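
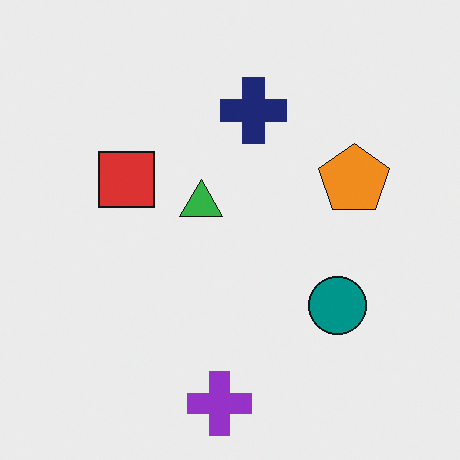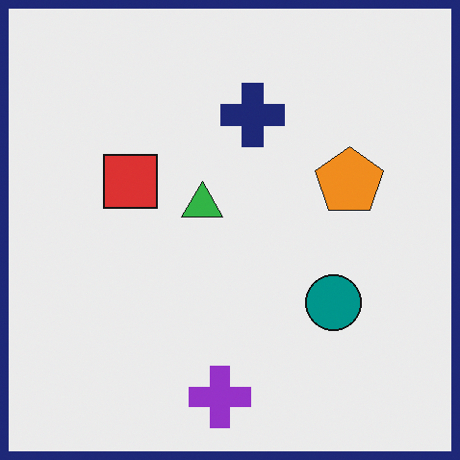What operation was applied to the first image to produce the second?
It was framed with a navy border.

A solid navy frame runs around the edge of the second image, with the content slightly shrunk inside it.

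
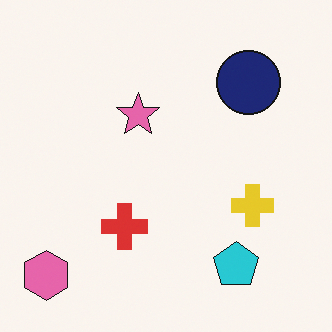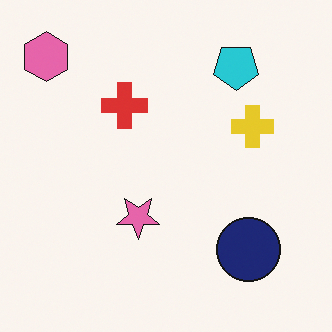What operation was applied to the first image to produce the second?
The image was flipped vertically (top ↔ bottom).

The pink hexagon is in the bottom-left of the first image and the top-left of the second — shapes on opposite sides of the horizontal midline have swapped in a mirror flip.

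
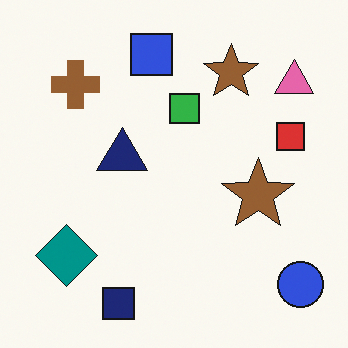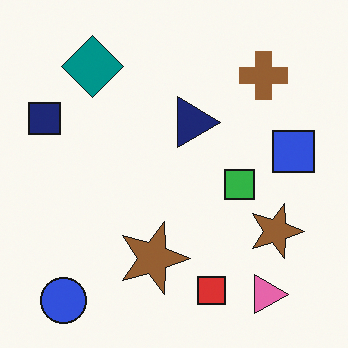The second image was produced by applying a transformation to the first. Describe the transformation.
It was rotated 90° clockwise.

The blue circle sits in the bottom-right of the first image and the bottom-left of the second — consistent with a whole-image 90° clockwise rotation.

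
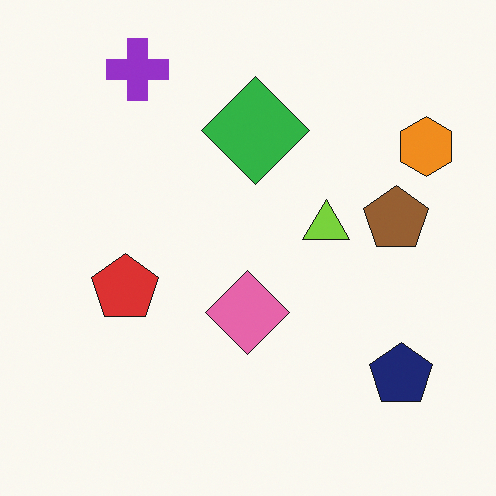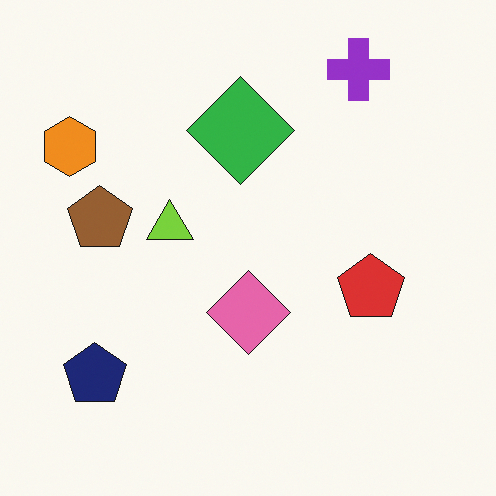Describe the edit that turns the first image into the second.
Flipped horizontally (left ↔ right).

The orange hexagon is in the top-right of the first image and the top-left of the second — shapes on opposite sides of the vertical midline have swapped in a mirror flip.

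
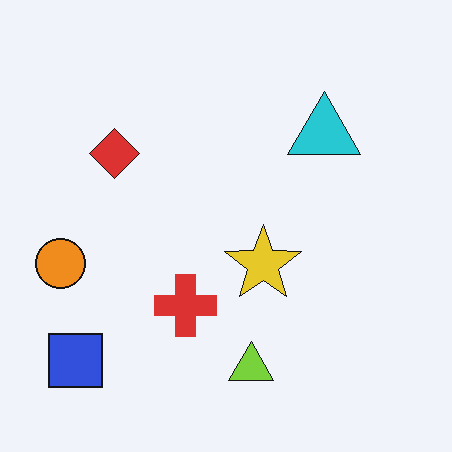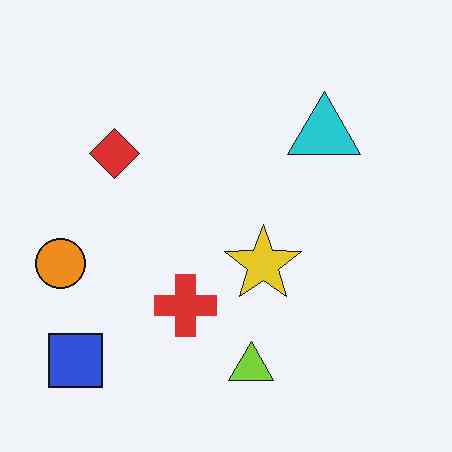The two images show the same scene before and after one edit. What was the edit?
The second image is the first JPEG-compressed with visible artifacts.

Blocky 8×8 compression artifacts appear around shape edges and the flat background shows ringing — characteristic JPEG degradation.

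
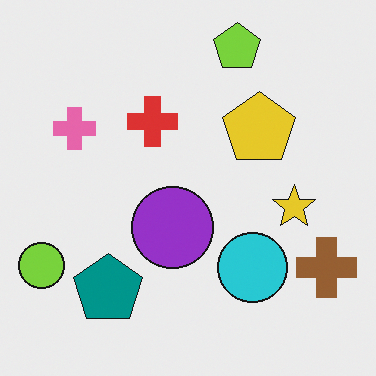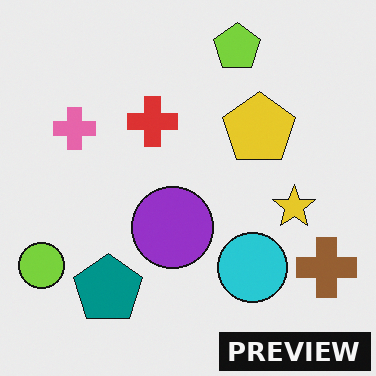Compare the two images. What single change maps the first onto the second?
It was watermarked with the text "PREVIEW" in the lower-right corner.

A dark label reading "PREVIEW" appears in the lower-right corner.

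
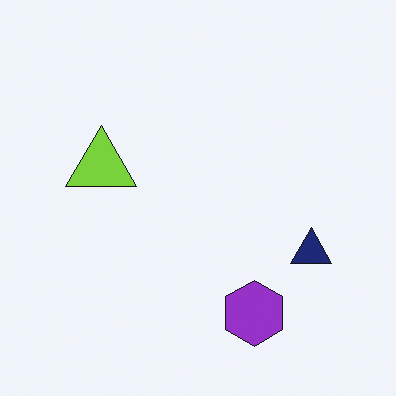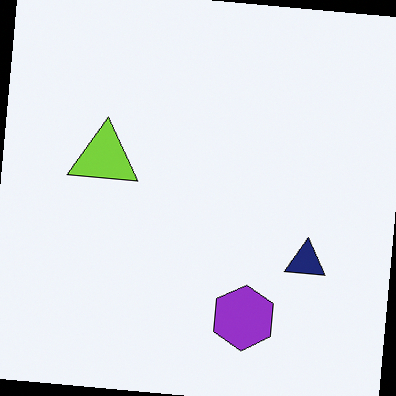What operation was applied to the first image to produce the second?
It was rotated clockwise by a slight angle.

Every shape is tilted by the same angle and the image corners show triangular fill wedges — a whole-image rotation by a non-right angle.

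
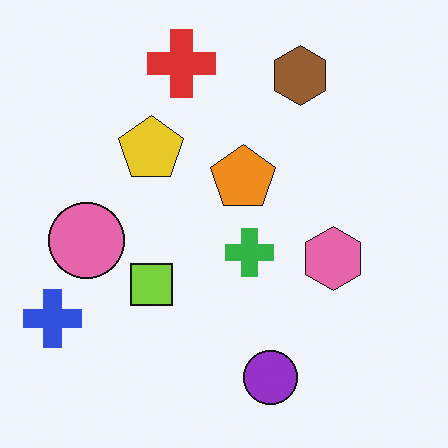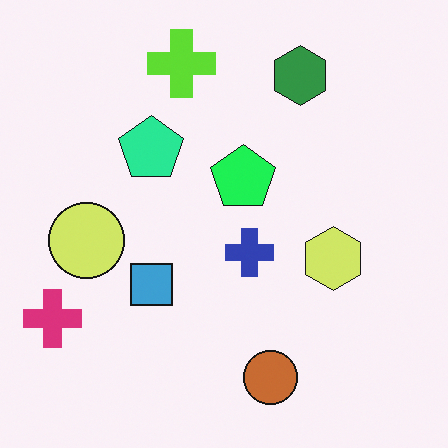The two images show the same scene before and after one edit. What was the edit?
The second image is the first hue-shifted noticeably.

Every shape's color has rotated by the same amount around the hue wheel — a uniform hue shift.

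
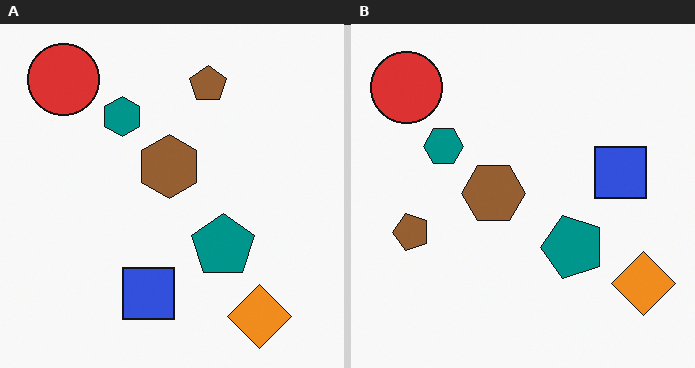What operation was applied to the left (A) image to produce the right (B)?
The transformation is: transposed (reflected across the top-left ↔ bottom-right diagonal).

Shapes have swapped their row and column positions — what was in the top-right is now in the bottom-left — a diagonal reflection.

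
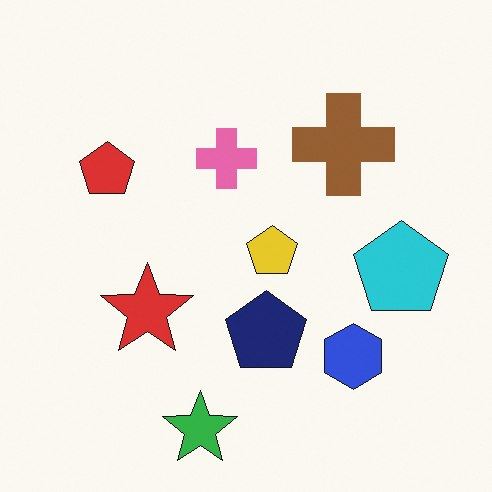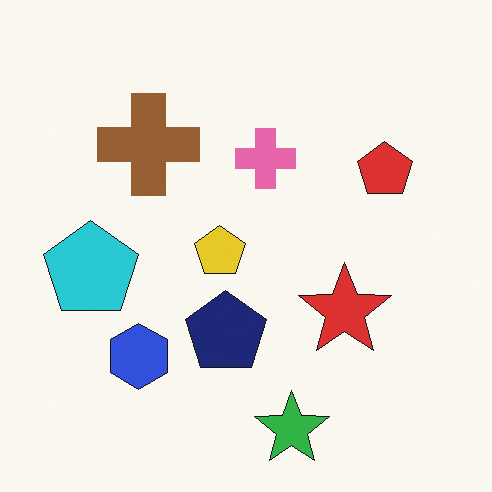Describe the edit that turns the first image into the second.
The transformation is: flipped horizontally (left ↔ right).

The cyan pentagon is in the right of the first image and the left of the second — shapes on opposite sides of the vertical midline have swapped in a mirror flip.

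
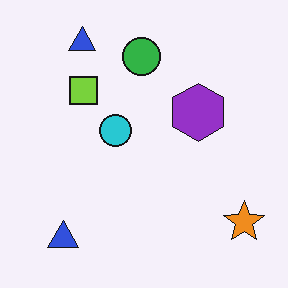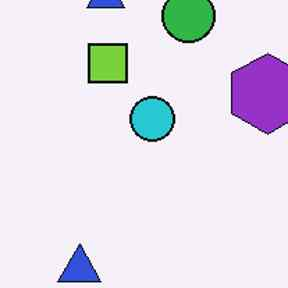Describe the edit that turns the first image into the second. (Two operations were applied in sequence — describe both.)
The second image is the first cropped to a modestly smaller region and rescaled, then given moderate JPEG compression.

The visible shapes are larger and the field of view is narrower; shapes near the original edges may be partly or wholly outside the frame — a crop-and-rescale. Blocky 8×8 compression artifacts appear around shape edges and the flat background shows ringing — characteristic JPEG degradation.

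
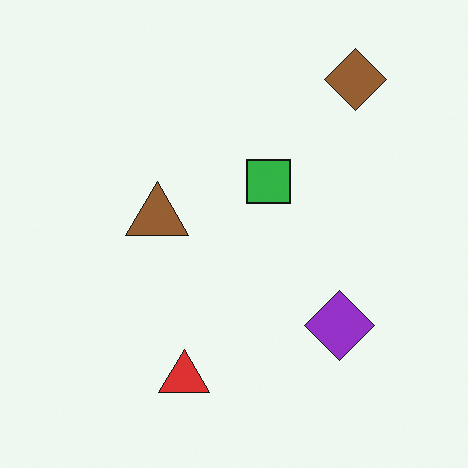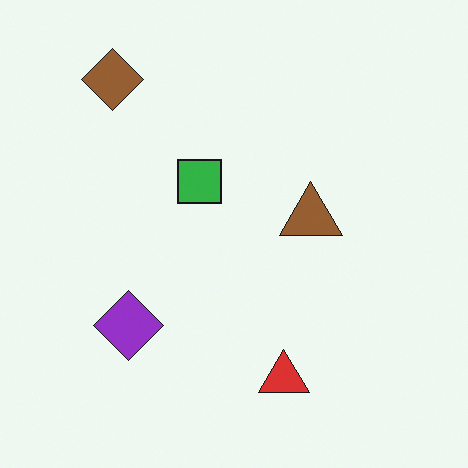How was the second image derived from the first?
Flipped horizontally (left ↔ right).

The brown diamond is in the top-right of the first image and the top-left of the second — shapes on opposite sides of the vertical midline have swapped in a mirror flip.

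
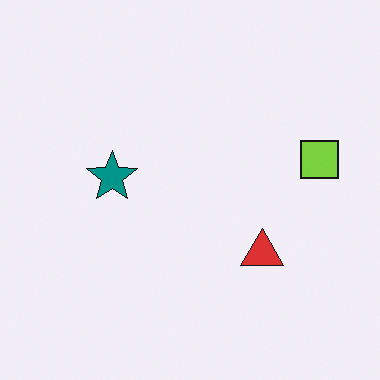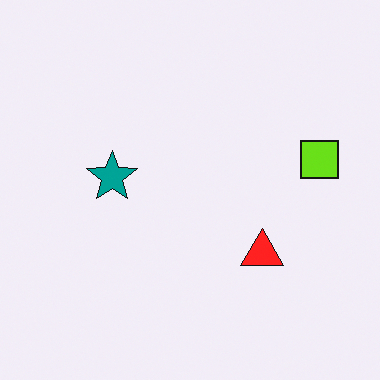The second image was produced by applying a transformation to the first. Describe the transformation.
It was slightly oversaturated.

All colors are more vivid — a global saturation change.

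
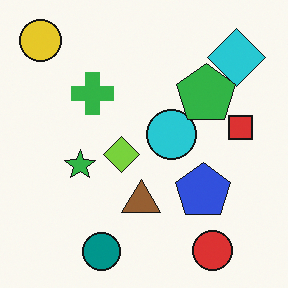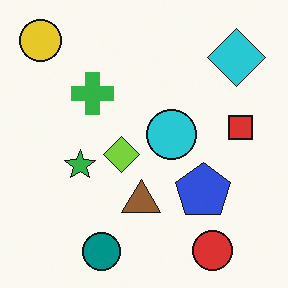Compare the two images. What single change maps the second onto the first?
The image was overlaid with an additional green pentagon.

A green pentagon appears in the first image that is absent from the second.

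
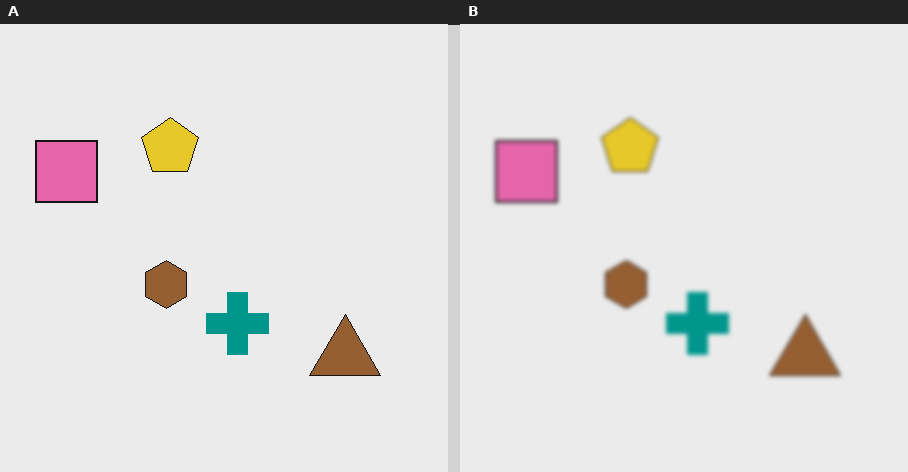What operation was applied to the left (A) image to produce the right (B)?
It was slightly softened.

Shape edges and outlines are uniformly softened across the whole image.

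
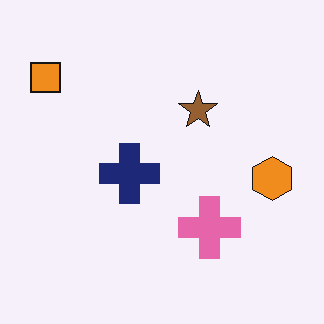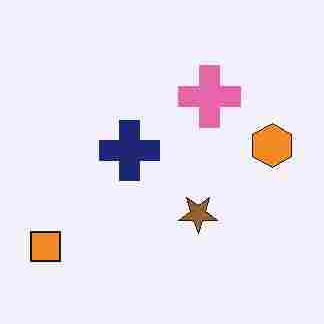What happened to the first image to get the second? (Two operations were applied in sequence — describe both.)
The image was degraded with heavy JPEG compression, then flipped vertically (top ↔ bottom).

Blocky 8×8 compression artifacts appear around shape edges and the flat background shows ringing — characteristic JPEG degradation. The orange square is in the top-left of the first image and the bottom-left of the second — shapes on opposite sides of the horizontal midline have swapped in a mirror flip.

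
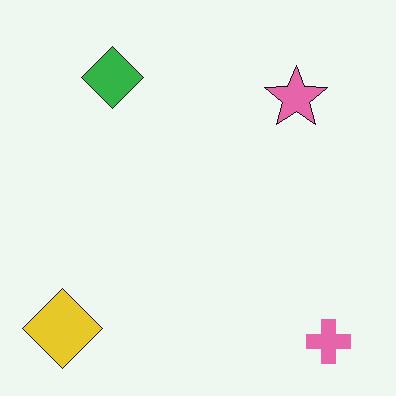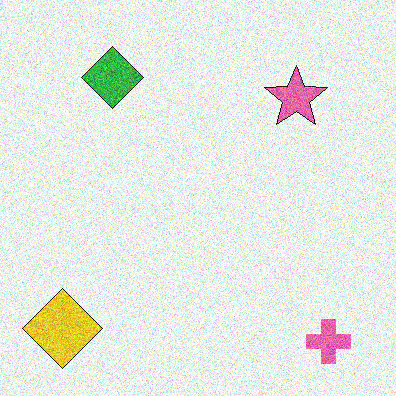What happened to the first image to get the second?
This is the original image degraded with strong gaussian noise.

Random speckle covers the whole image, including the flat background.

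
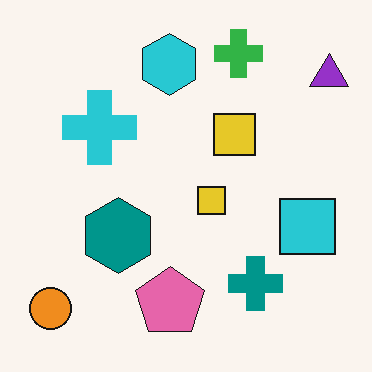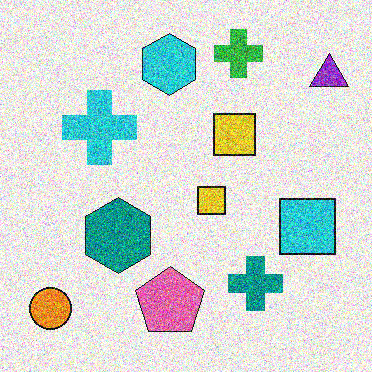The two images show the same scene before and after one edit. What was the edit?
It was degraded with a thick layer of grain.

Random speckle covers the whole image, including the flat background.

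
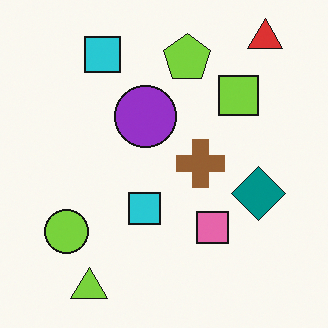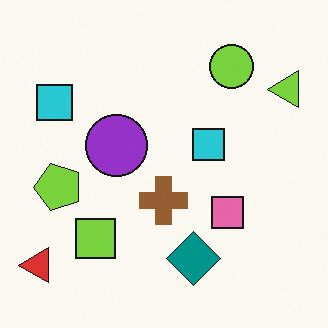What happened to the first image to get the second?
The second image is the first transposed (reflected across the top-left ↔ bottom-right diagonal).

Shapes have swapped their row and column positions — what was in the top-right is now in the bottom-left — a diagonal reflection.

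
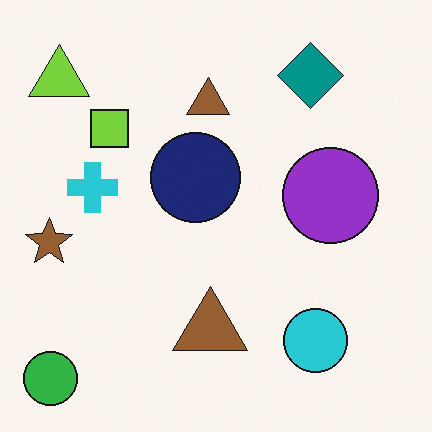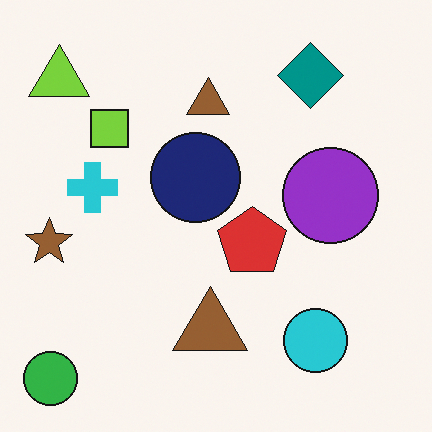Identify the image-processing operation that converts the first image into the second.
The transformation is: overlaid with an additional red pentagon.

A red pentagon appears in the second image that is absent from the first.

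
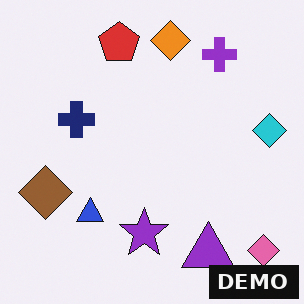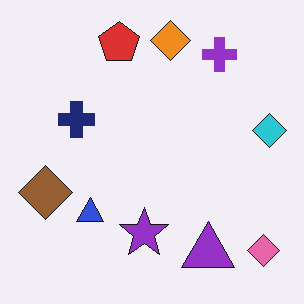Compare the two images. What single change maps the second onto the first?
Watermarked with the text "DEMO" in the lower-right corner.

A dark label reading "DEMO" appears in the lower-right corner.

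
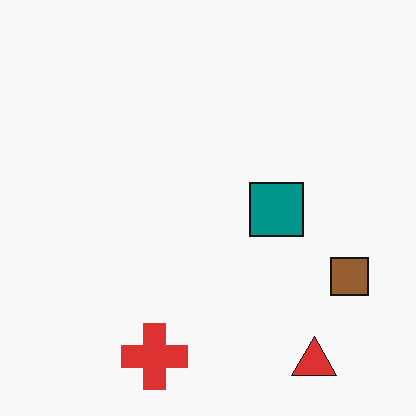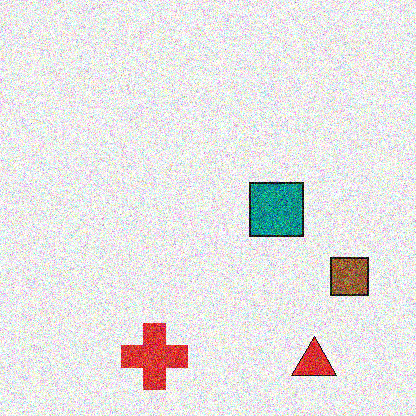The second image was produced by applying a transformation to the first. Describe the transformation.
The image was degraded with heavy additive noise.

Random speckle covers the whole image, including the flat background.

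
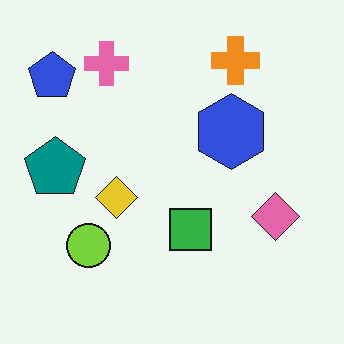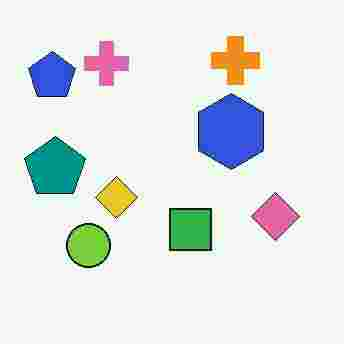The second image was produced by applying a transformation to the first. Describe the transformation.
Degraded with heavy JPEG compression.

Blocky 8×8 compression artifacts appear around shape edges and the flat background shows ringing — characteristic JPEG degradation.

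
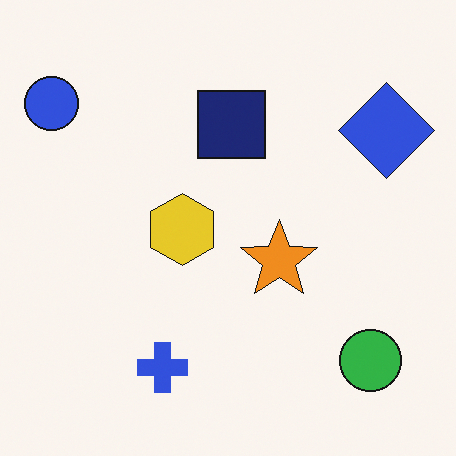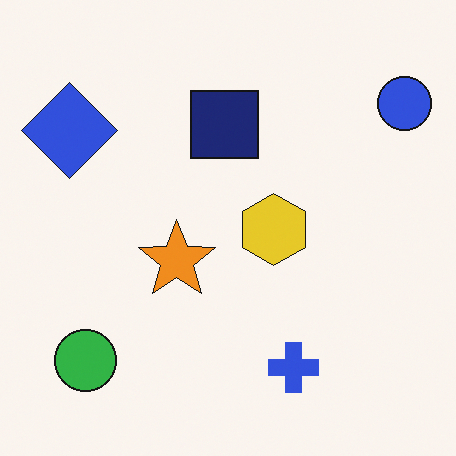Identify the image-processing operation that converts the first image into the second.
This is the original image flipped horizontally (left ↔ right).

The blue circle is in the top-left of the first image and the top-right of the second — shapes on opposite sides of the vertical midline have swapped in a mirror flip.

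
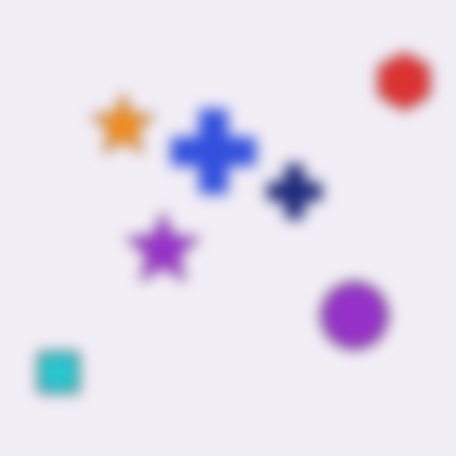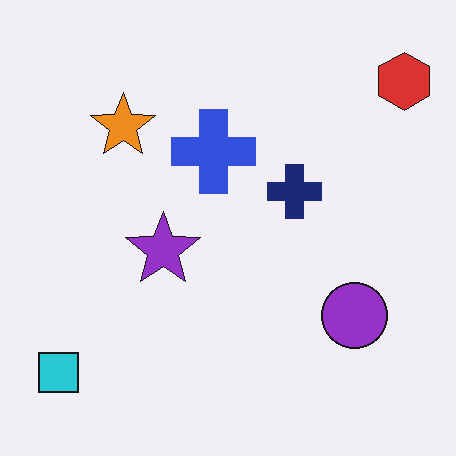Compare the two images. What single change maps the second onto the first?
This is the original image heavily blurred.

Shape edges and outlines are uniformly softened across the whole image.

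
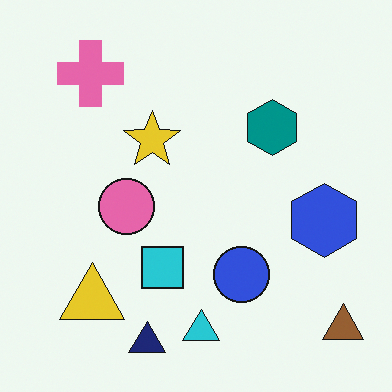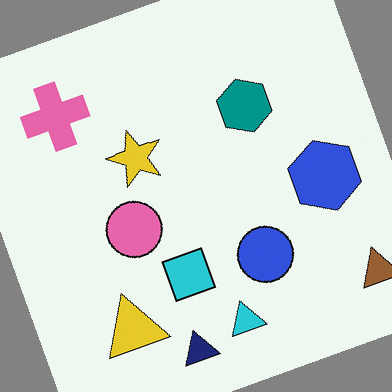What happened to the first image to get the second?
Rotated counter-clockwise by a moderate amount.

Every shape is tilted by the same angle and the image corners show triangular fill wedges — a whole-image rotation by a non-right angle.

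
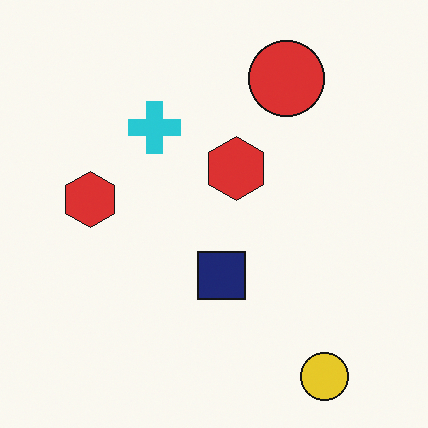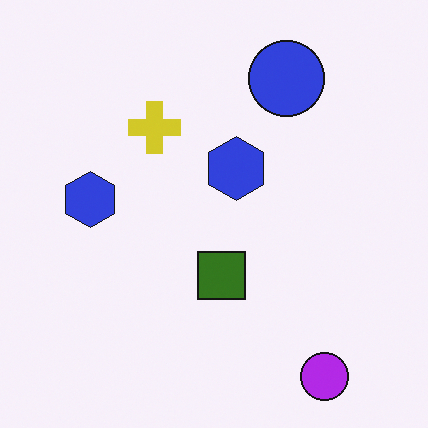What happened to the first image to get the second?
The transformation is: hue-shifted by a large amount.

Every shape's color has rotated by the same amount around the hue wheel — a uniform hue shift.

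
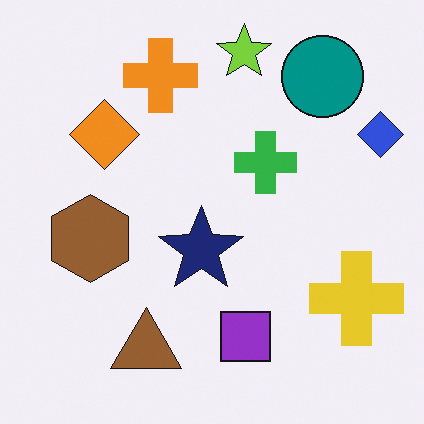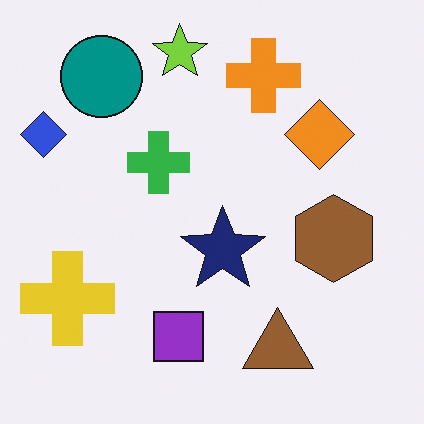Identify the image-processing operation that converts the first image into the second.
The transformation is: flipped horizontally (left ↔ right).

The blue diamond is in the top-right of the first image and the top-left of the second — shapes on opposite sides of the vertical midline have swapped in a mirror flip.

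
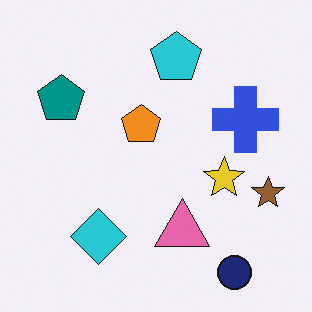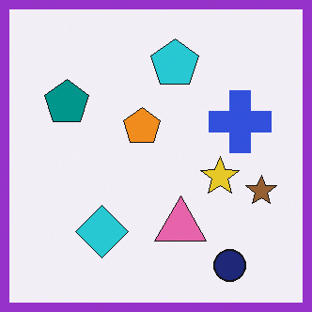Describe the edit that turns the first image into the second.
The image was framed with a purple border.

A solid purple frame runs around the edge of the second image, with the content slightly shrunk inside it.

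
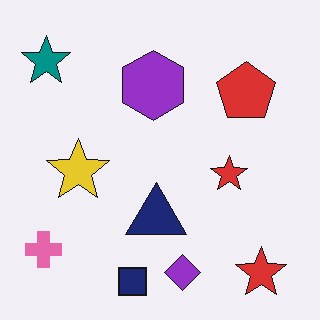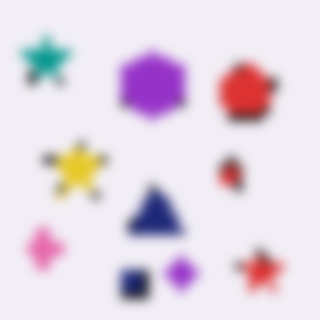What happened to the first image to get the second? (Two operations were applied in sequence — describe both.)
It was moderately pixelated, then heavily blurred.

Shapes are reduced to large square blocks; fine edges and outlines are lost — a downscale-then-upscale (mosaic) effect. Shape edges and outlines are uniformly softened across the whole image.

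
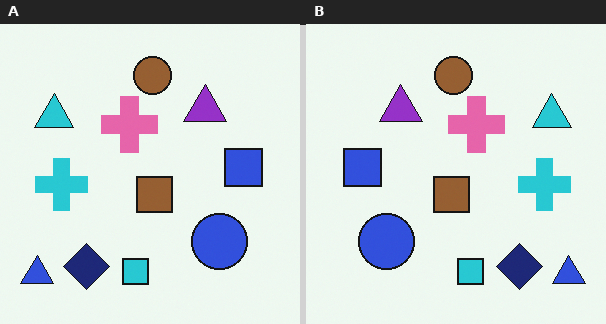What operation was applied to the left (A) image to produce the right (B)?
Flipped horizontally (left ↔ right).

The blue triangle is in the bottom-left of the left (A) image and the bottom-right of the right (B) — shapes on opposite sides of the vertical midline have swapped in a mirror flip.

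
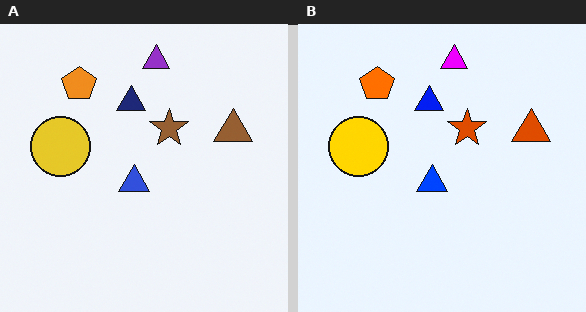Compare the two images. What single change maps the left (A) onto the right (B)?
Made much more vivid (saturation change).

All colors are more vivid — a global saturation change.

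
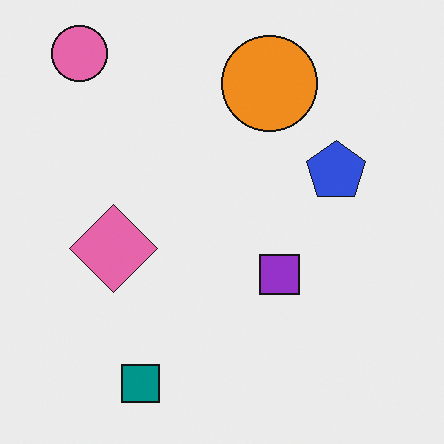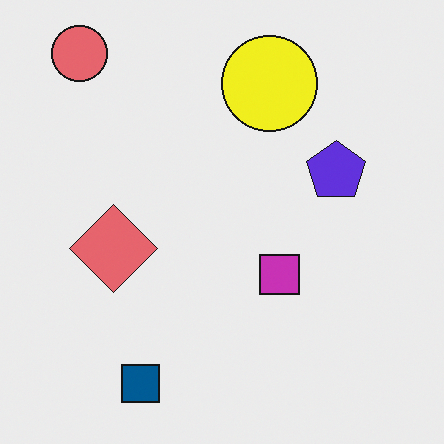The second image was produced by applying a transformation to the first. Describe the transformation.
It was hue-shifted by a small amount.

Every shape's color has rotated by the same amount around the hue wheel — a uniform hue shift.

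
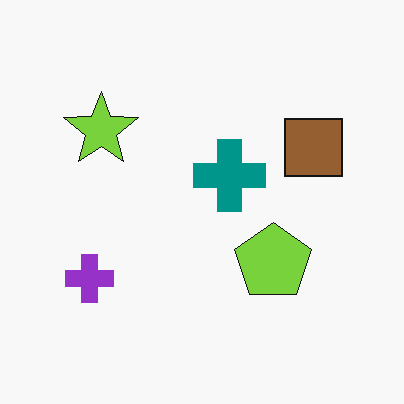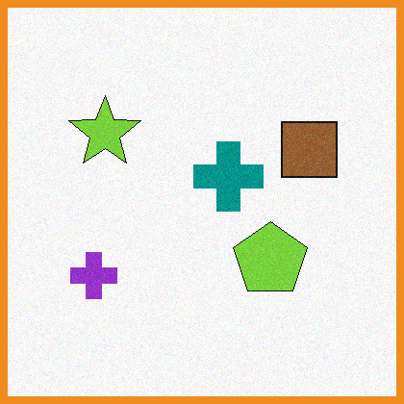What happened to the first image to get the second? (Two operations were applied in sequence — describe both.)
It was degraded with subtle gaussian noise, then framed with a orange border.

Random speckle covers the whole image, including the flat background. A solid orange frame runs around the edge of the second image, with the content slightly shrunk inside it.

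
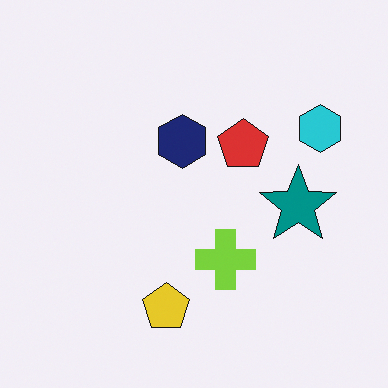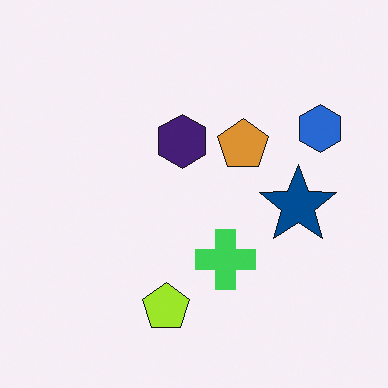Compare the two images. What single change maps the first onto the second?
Hue-shifted slightly.

Every shape's color has rotated by the same amount around the hue wheel — a uniform hue shift.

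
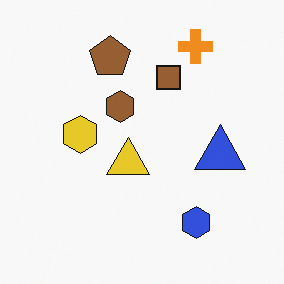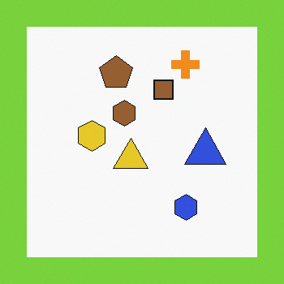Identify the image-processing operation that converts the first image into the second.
The transformation is: framed with a lime border.

A solid lime frame runs around the edge of the second image, with the content slightly shrunk inside it.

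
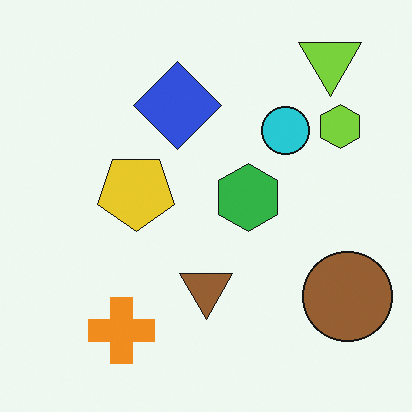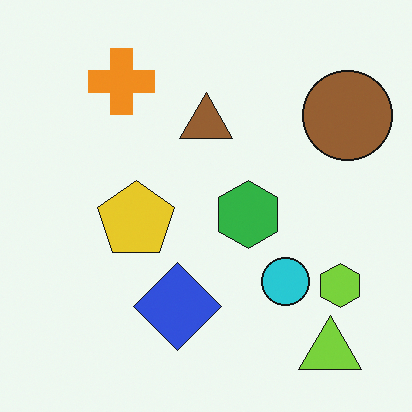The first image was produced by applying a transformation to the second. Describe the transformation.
The image was flipped vertically (top ↔ bottom).

The lime triangle is in the bottom-right of the second image and the top-right of the first — shapes on opposite sides of the horizontal midline have swapped in a mirror flip.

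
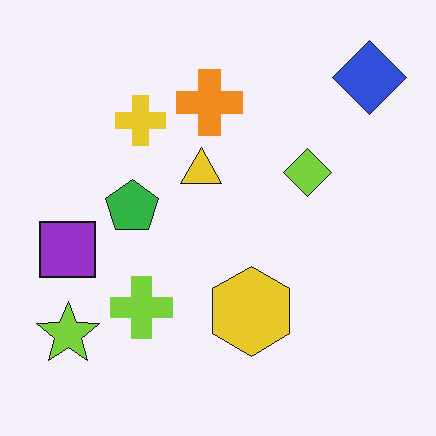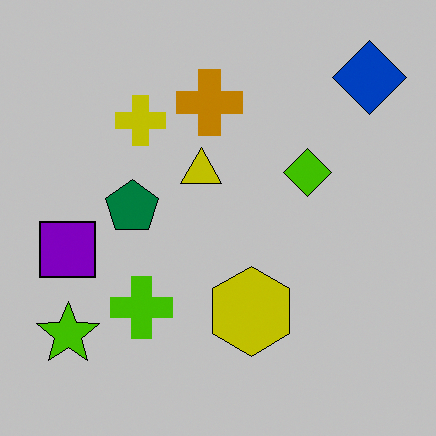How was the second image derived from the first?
The transformation is: heavily posterized to just a handful of flat colors.

Each flat color has snapped to a coarser quantized level — most visibly, the near-white background has dropped to a flat grey.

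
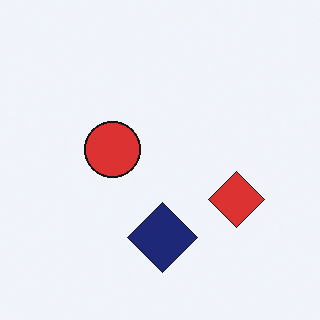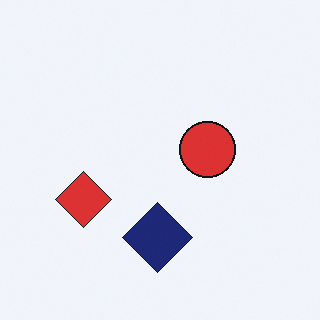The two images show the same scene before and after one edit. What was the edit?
The second image is the first flipped horizontally (left ↔ right).

The red diamond is in the right of the first image and the left of the second — shapes on opposite sides of the vertical midline have swapped in a mirror flip.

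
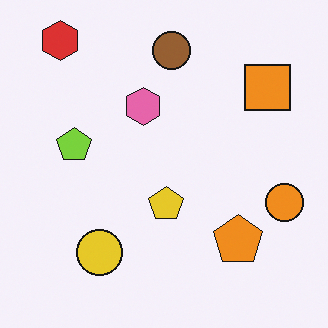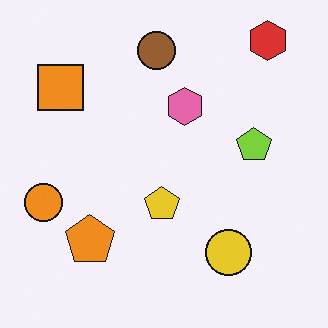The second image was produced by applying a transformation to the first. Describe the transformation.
It was flipped horizontally (left ↔ right).

The orange circle is in the right of the first image and the left of the second — shapes on opposite sides of the vertical midline have swapped in a mirror flip.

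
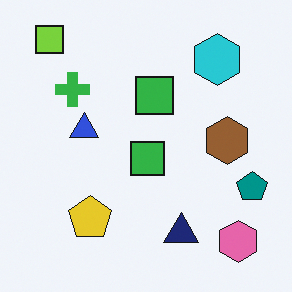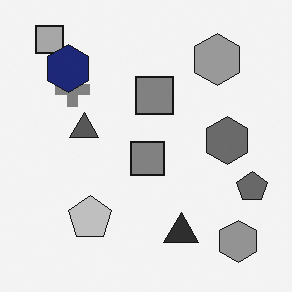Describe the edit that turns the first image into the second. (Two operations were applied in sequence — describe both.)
Converted to grayscale, then overlaid with an additional navy hexagon.

All color is removed — every shape is now a shade of grey. A navy hexagon appears in the second image that is absent from the first.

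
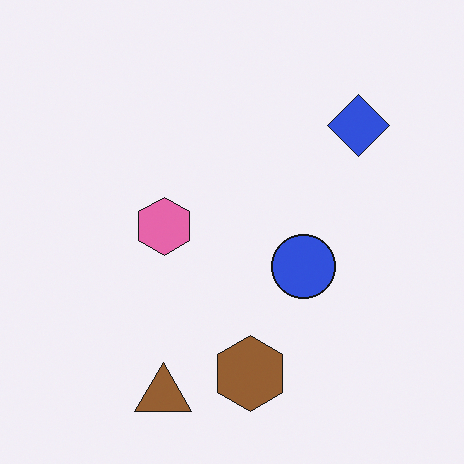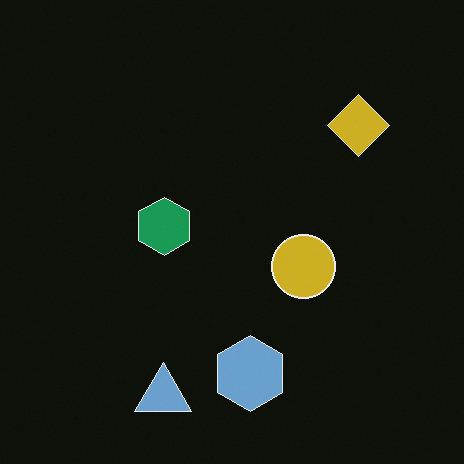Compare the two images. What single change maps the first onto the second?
The transformation is: color-inverted (negative).

The light background has become dark and every shape's color is its complement — a photographic negative.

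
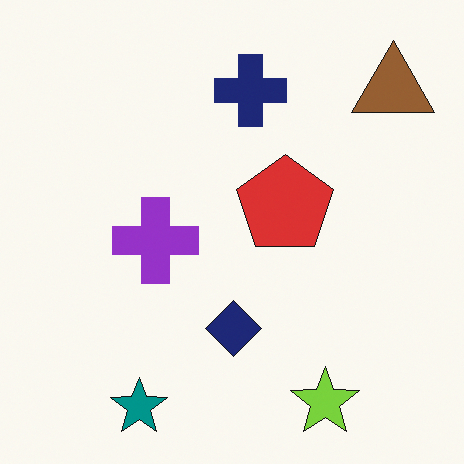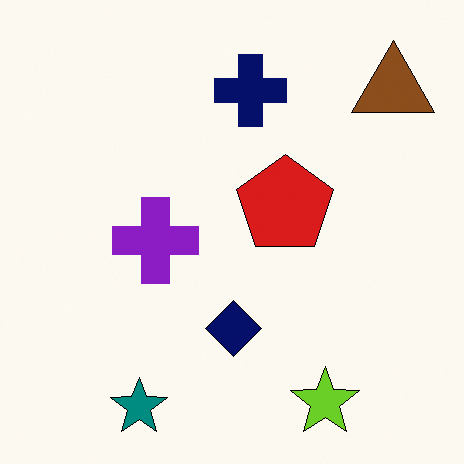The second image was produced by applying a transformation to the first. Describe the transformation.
The transformation is: given slightly increased contrast.

Tones are pushed away from mid-grey across the whole image — a global contrast change.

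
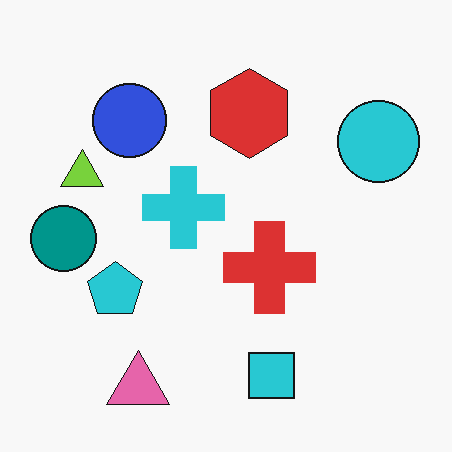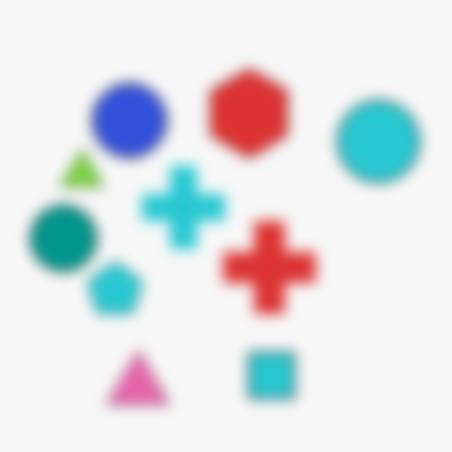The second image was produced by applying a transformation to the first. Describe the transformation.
The transformation is: heavily blurred.

Shape edges and outlines are uniformly softened across the whole image.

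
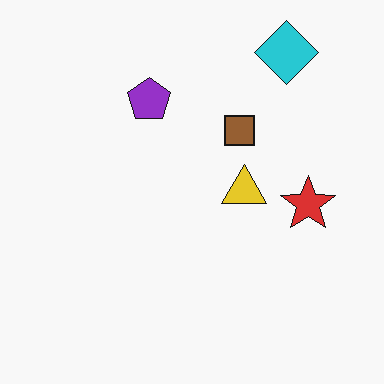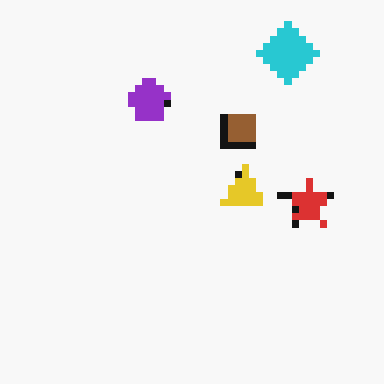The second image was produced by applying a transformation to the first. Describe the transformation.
It was pixelated into visible square blocks.

Shapes are reduced to large square blocks; fine edges and outlines are lost — a downscale-then-upscale (mosaic) effect.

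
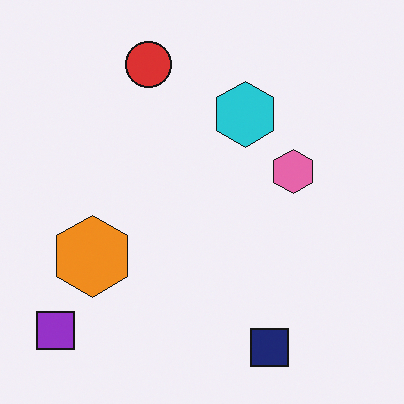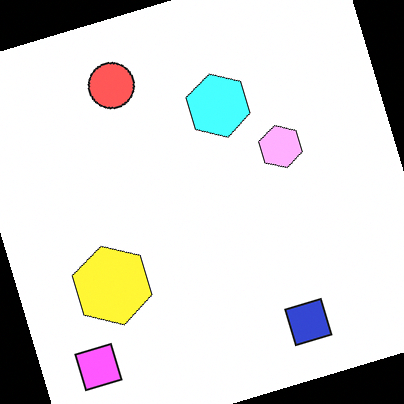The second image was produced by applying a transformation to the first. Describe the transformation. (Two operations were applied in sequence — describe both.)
It was substantially brightened, then rotated counter-clockwise by a moderate amount.

Every pixel — background and shapes alike — is uniformly brightened. Every shape is tilted by the same angle and the image corners show triangular fill wedges — a whole-image rotation by a non-right angle.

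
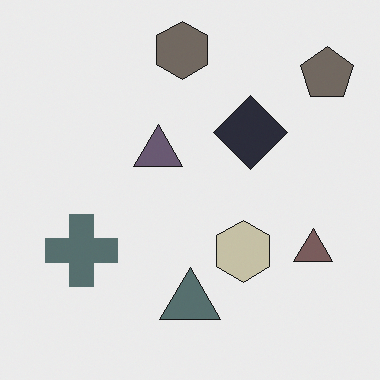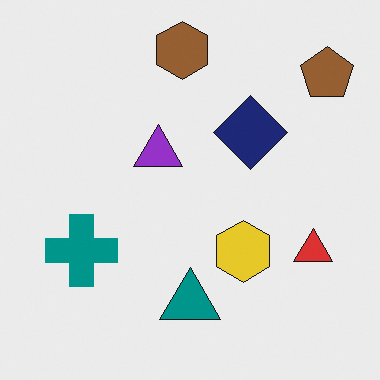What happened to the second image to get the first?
Made much more muted (saturation change).

All colors are more muted and greyish — a global saturation change.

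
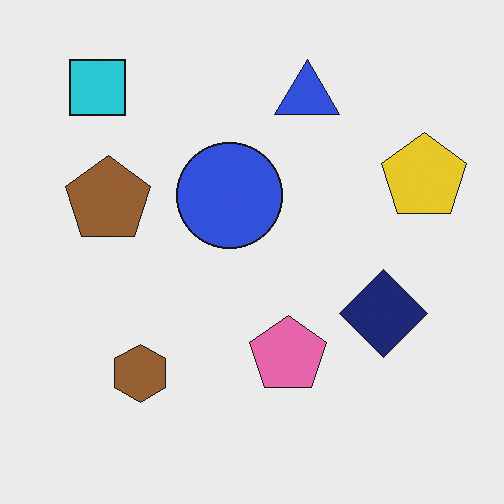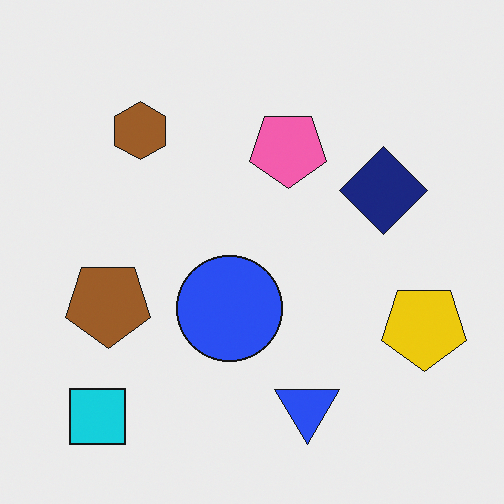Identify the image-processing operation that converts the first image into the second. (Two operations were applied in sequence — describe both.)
The transformation is: flipped vertically (top ↔ bottom), then slightly oversaturated.

The cyan square is in the top-left of the first image and the bottom-left of the second — shapes on opposite sides of the horizontal midline have swapped in a mirror flip. All colors are more vivid — a global saturation change.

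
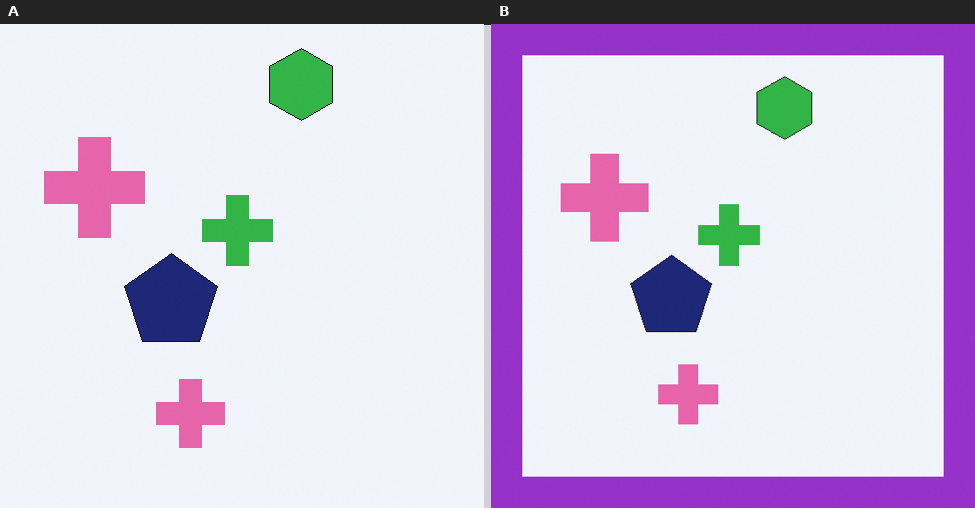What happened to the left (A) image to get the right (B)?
This is the original image framed with a purple border.

A solid purple frame runs around the edge of the right (B) image, with the content slightly shrunk inside it.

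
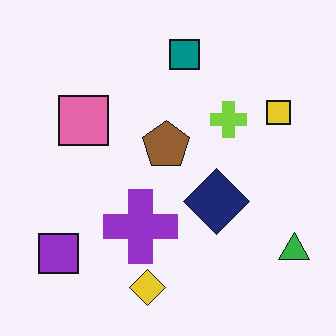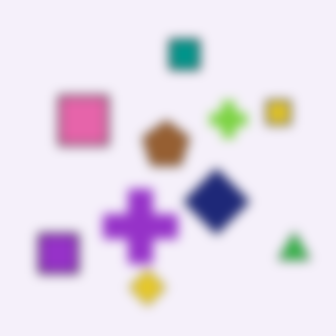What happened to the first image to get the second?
The second image is the first heavily blurred.

Shape edges and outlines are uniformly softened across the whole image.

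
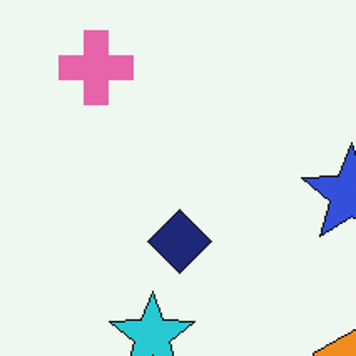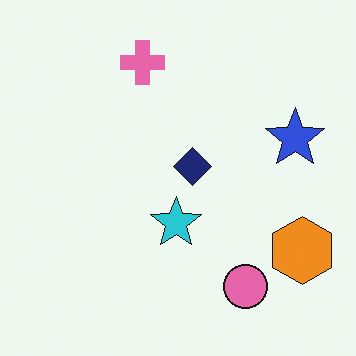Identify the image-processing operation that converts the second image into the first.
Cropped tightly and scaled back up.

The visible shapes are larger and the field of view is narrower; shapes near the original edges may be partly or wholly outside the frame — a crop-and-rescale.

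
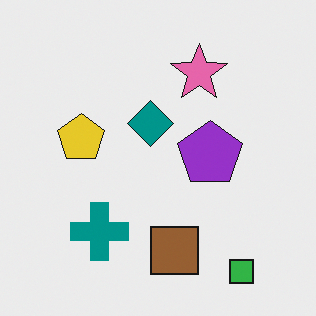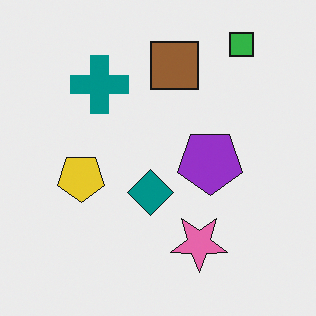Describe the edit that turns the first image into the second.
The second image is the first flipped vertically (top ↔ bottom).

The green square is in the bottom-right of the first image and the top-right of the second — shapes on opposite sides of the horizontal midline have swapped in a mirror flip.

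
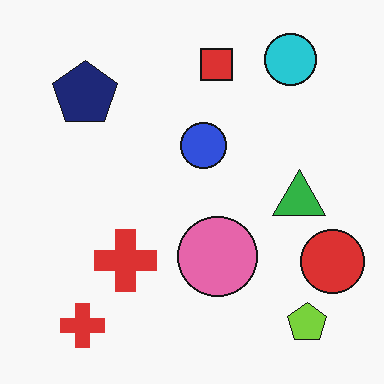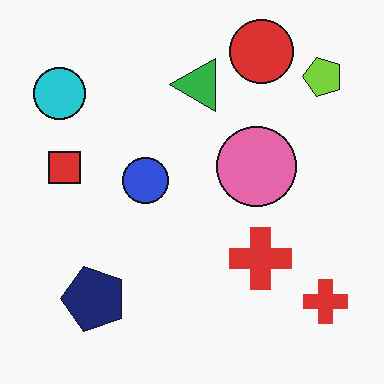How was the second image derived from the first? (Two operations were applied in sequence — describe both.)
The image was JPEG-compressed with visible artifacts, then rotated 90° counter-clockwise.

Blocky 8×8 compression artifacts appear around shape edges and the flat background shows ringing — characteristic JPEG degradation. The lime pentagon sits in the bottom-right of the first image and the top-right of the second — consistent with a whole-image 90° counter-clockwise rotation.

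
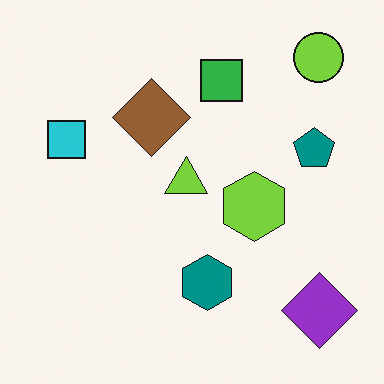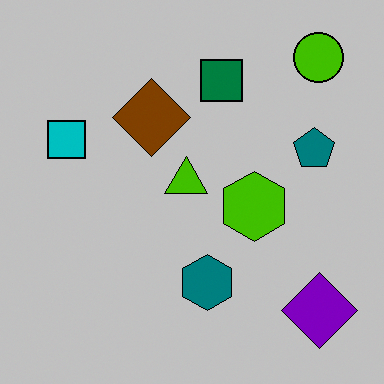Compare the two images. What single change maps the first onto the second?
It was aggressively posterized.

Each flat color has snapped to a coarser quantized level — most visibly, the near-white background has dropped to a flat grey.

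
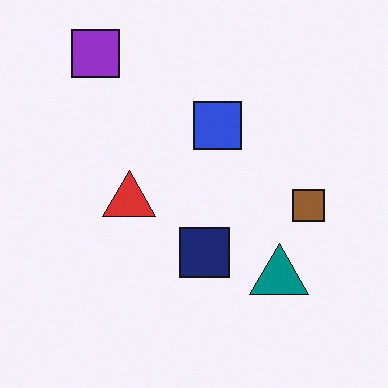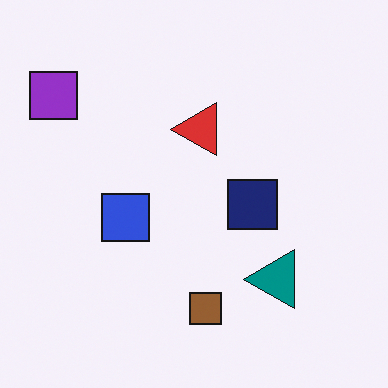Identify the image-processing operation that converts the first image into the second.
It was transposed (reflected across the top-left ↔ bottom-right diagonal).

Shapes have swapped their row and column positions — what was in the top-right is now in the bottom-left — a diagonal reflection.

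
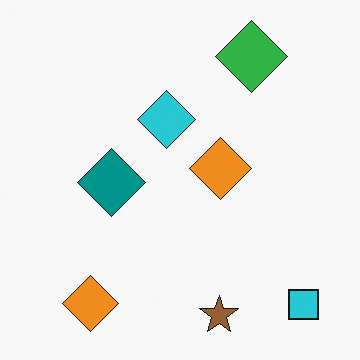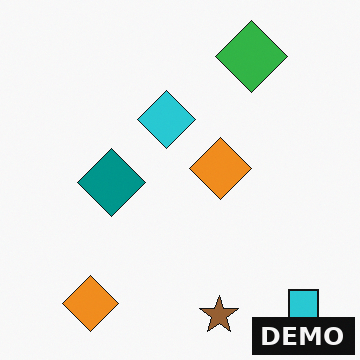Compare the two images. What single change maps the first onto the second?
The second image is the first watermarked with the text "DEMO" in the lower-right corner.

A dark label reading "DEMO" appears in the lower-right corner.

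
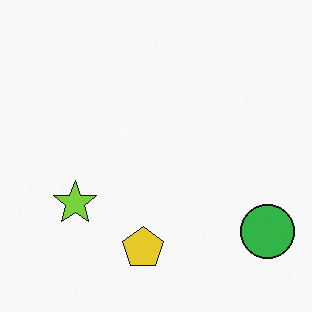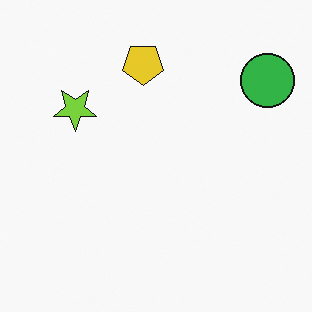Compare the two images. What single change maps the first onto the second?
The transformation is: flipped vertically (top ↔ bottom).

The yellow pentagon is in the bottom of the first image and the top of the second — shapes on opposite sides of the horizontal midline have swapped in a mirror flip.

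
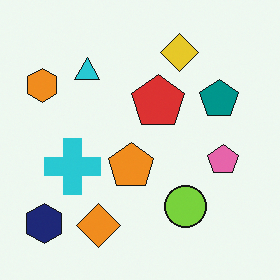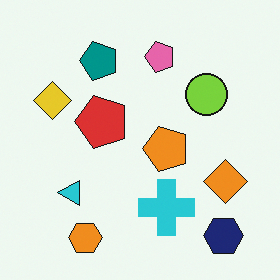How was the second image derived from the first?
It was rotated 90° counter-clockwise.

The navy hexagon sits in the bottom-left of the first image and the bottom-right of the second — consistent with a whole-image 90° counter-clockwise rotation.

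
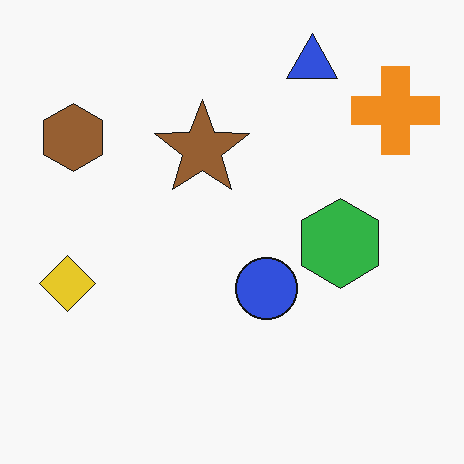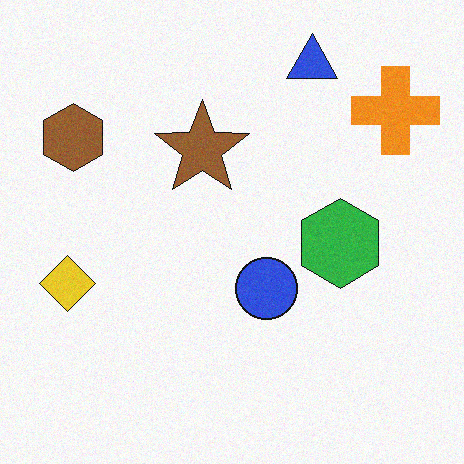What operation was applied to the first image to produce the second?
Degraded with a light layer of grain.

Random speckle covers the whole image, including the flat background.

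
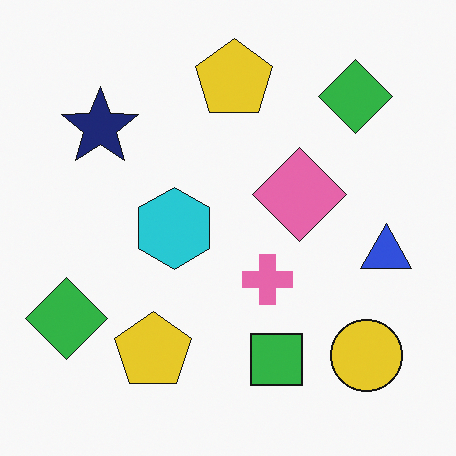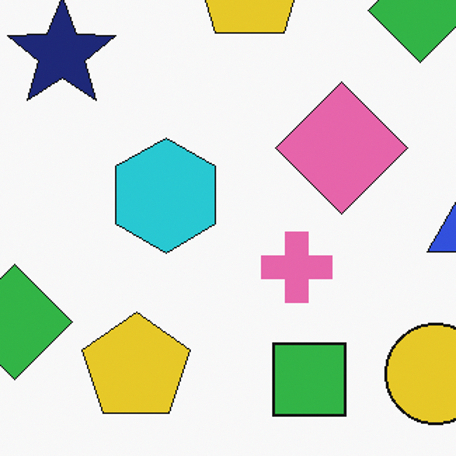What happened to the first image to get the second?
The second image is the first cropped slightly and scaled back up.

The visible shapes are larger and the field of view is narrower; shapes near the original edges may be partly or wholly outside the frame — a crop-and-rescale.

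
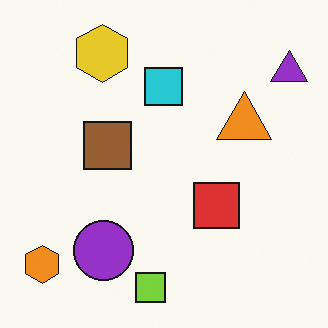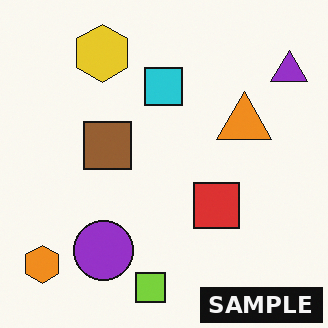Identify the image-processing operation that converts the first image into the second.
The image was watermarked with the text "SAMPLE" in the lower-right corner.

A dark label reading "SAMPLE" appears in the lower-right corner.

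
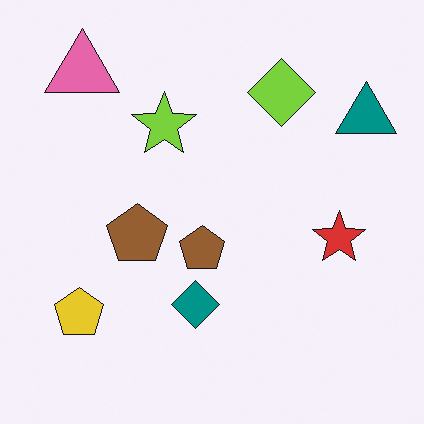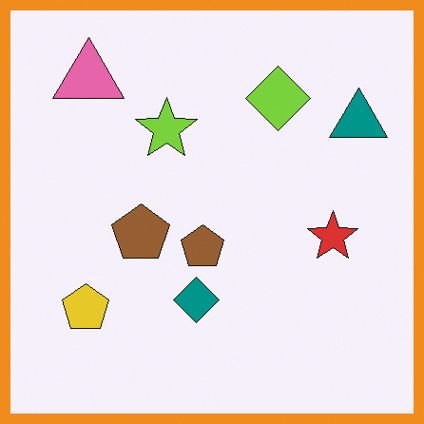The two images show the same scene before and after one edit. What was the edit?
The image was framed with a orange border.

A solid orange frame runs around the edge of the second image, with the content slightly shrunk inside it.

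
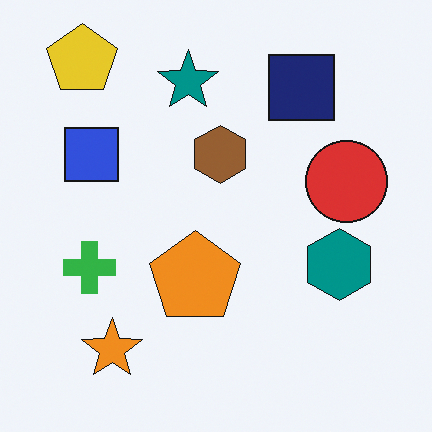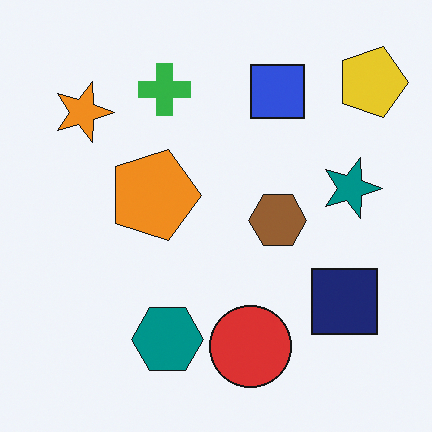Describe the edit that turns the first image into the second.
This is the original image rotated 90° clockwise.

The yellow pentagon sits in the top-left of the first image and the top-right of the second — consistent with a whole-image 90° clockwise rotation.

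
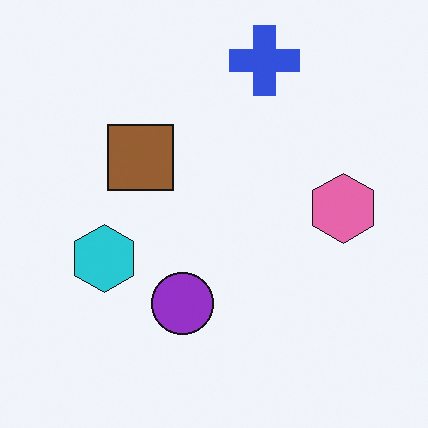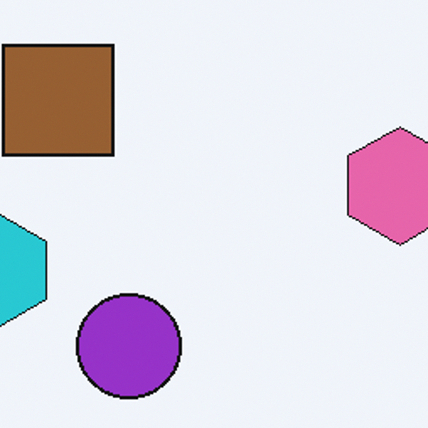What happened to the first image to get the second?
The second image is the first cropped to a noticeably smaller region and rescaled.

The visible shapes are larger and the field of view is narrower; shapes near the original edges may be partly or wholly outside the frame — a crop-and-rescale.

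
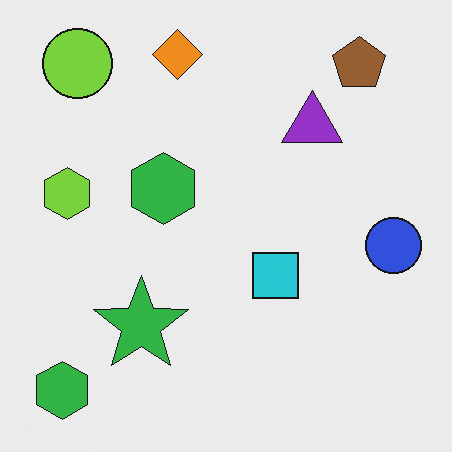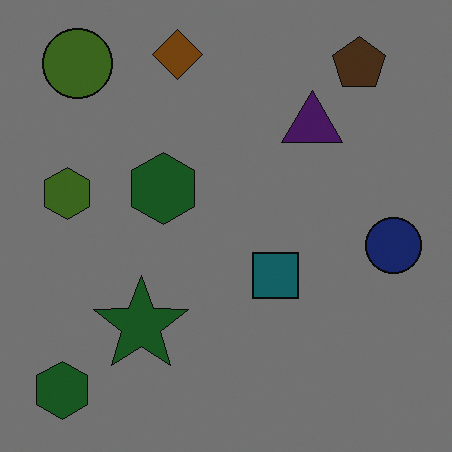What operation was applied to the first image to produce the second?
The transformation is: darkened a lot.

Every pixel — background and shapes alike — is uniformly darkened.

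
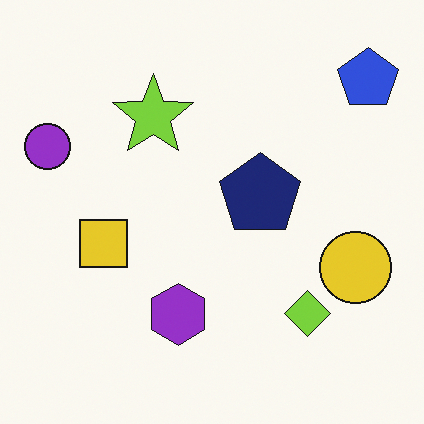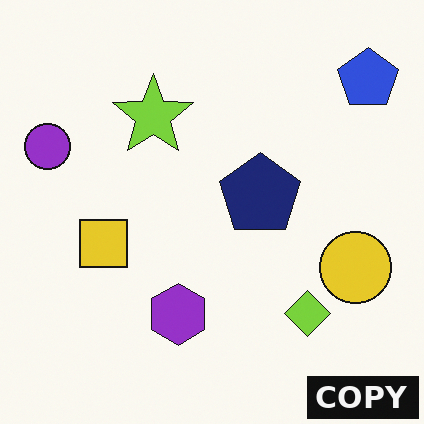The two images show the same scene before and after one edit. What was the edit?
The image was watermarked with the text "COPY" in the lower-right corner.

A dark label reading "COPY" appears in the lower-right corner.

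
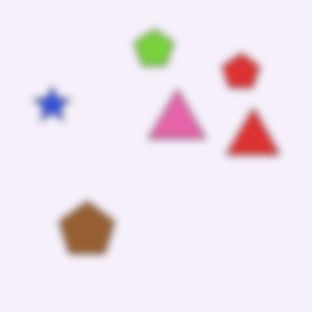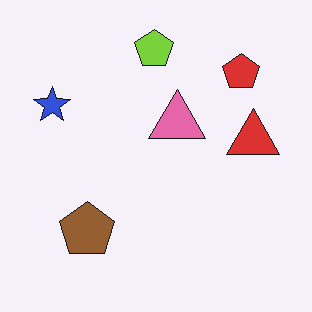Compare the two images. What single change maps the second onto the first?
It was moderately blurred.

Shape edges and outlines are uniformly softened across the whole image.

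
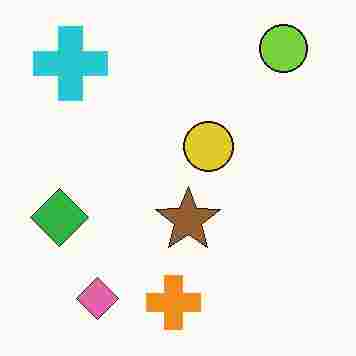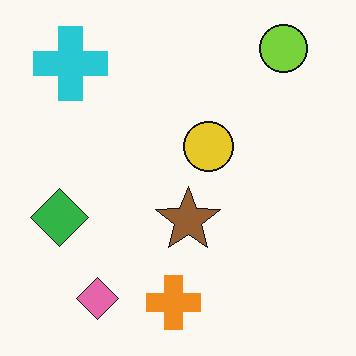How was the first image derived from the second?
It was degraded with heavy JPEG compression.

Blocky 8×8 compression artifacts appear around shape edges and the flat background shows ringing — characteristic JPEG degradation.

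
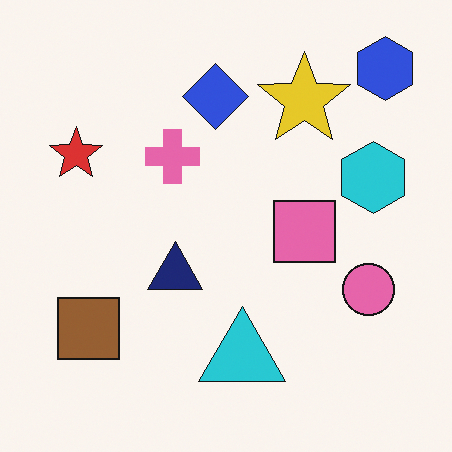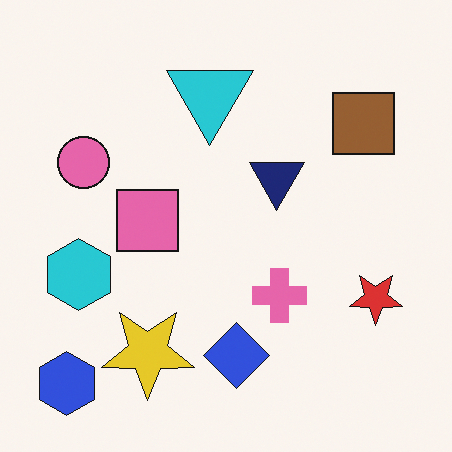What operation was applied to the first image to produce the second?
It was rotated 180°.

The blue hexagon sits in the top-right of the first image and the bottom-left of the second — consistent with a whole-image 180° rotation.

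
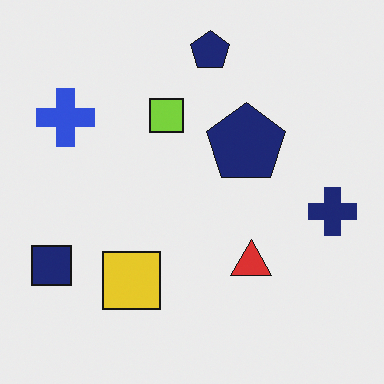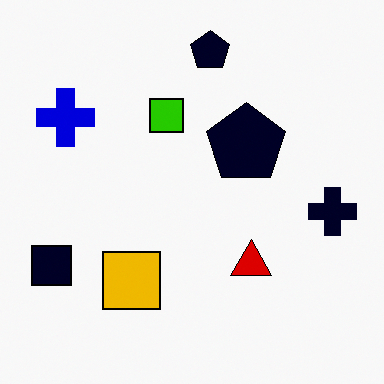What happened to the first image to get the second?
The second image is the first boosted in contrast.

Tones are pushed away from mid-grey across the whole image — a global contrast change.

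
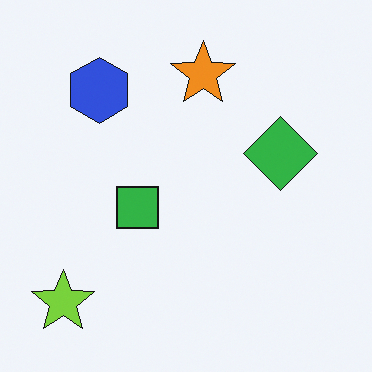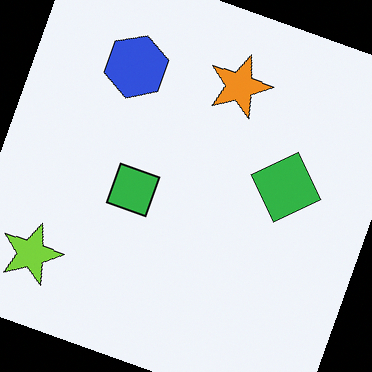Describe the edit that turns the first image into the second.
The second image is the first rotated clockwise by a moderate amount.

Every shape is tilted by the same angle and the image corners show triangular fill wedges — a whole-image rotation by a non-right angle.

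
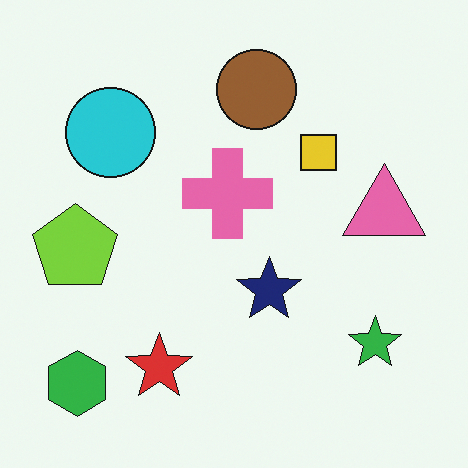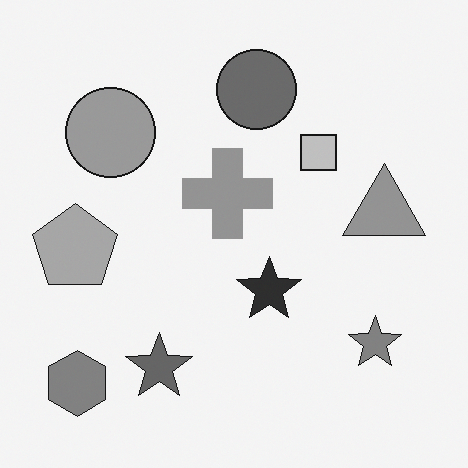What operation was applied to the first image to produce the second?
The image was converted to grayscale.

All color is removed — every shape is now a shade of grey.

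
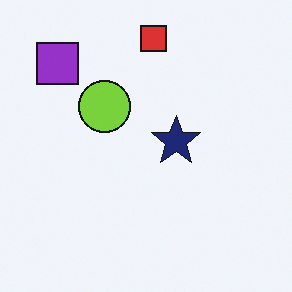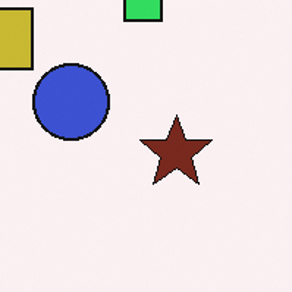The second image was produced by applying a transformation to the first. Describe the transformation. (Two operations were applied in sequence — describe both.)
Hue-shifted by a moderate amount, then cropped slightly and scaled back up.

Every shape's color has rotated by the same amount around the hue wheel — a uniform hue shift. The visible shapes are larger and the field of view is narrower; shapes near the original edges may be partly or wholly outside the frame — a crop-and-rescale.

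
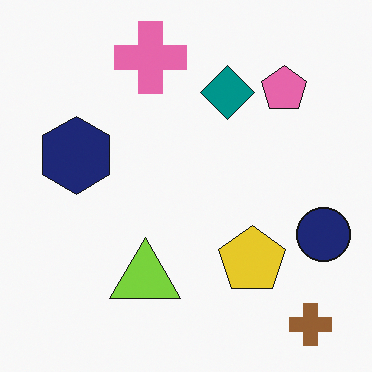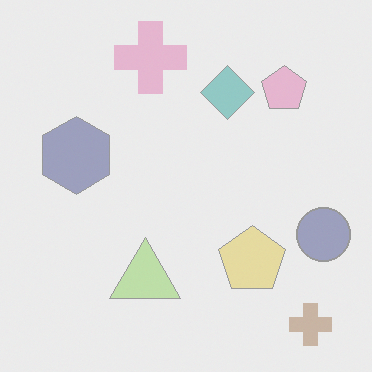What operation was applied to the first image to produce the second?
The second image is the first washed out (contrast reduced).

Tones are pushed toward mid-grey across the whole image — a global contrast change.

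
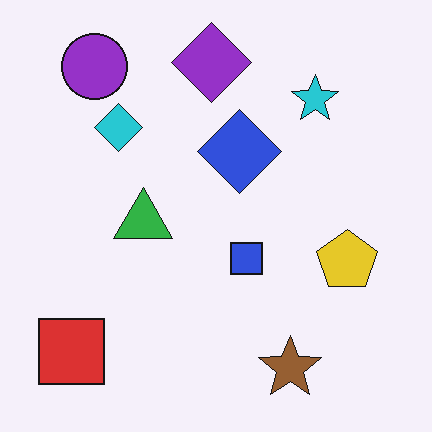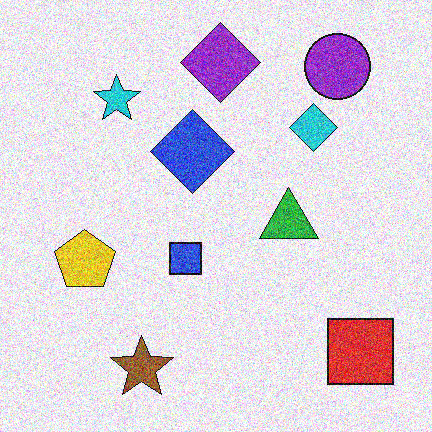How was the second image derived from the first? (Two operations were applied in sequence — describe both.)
The image was flipped horizontally (left ↔ right), then degraded with strong gaussian noise.

The red square is in the bottom-left of the first image and the bottom-right of the second — shapes on opposite sides of the vertical midline have swapped in a mirror flip. Random speckle covers the whole image, including the flat background.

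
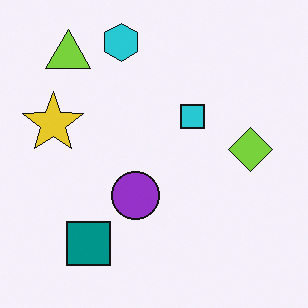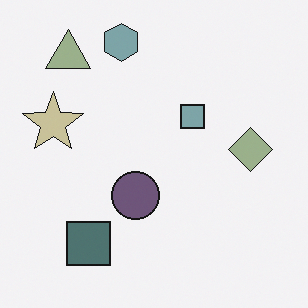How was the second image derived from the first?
This is the original image made much more muted (saturation change).

All colors are more muted and greyish — a global saturation change.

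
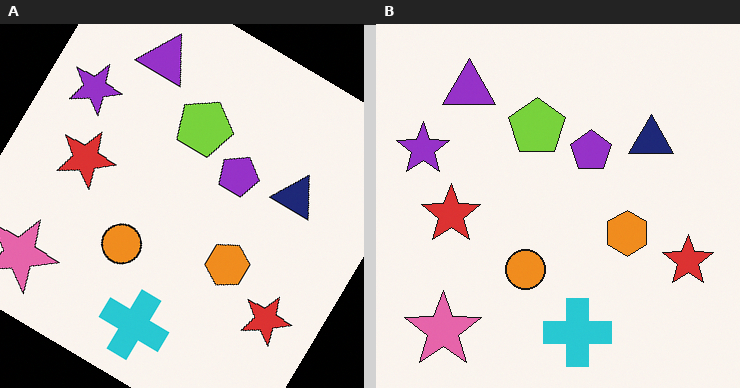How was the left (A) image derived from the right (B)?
This is the original image rotated clockwise by a large amount — several tens of degrees.

Every shape is tilted by the same angle and the image corners show triangular fill wedges — a whole-image rotation by a non-right angle.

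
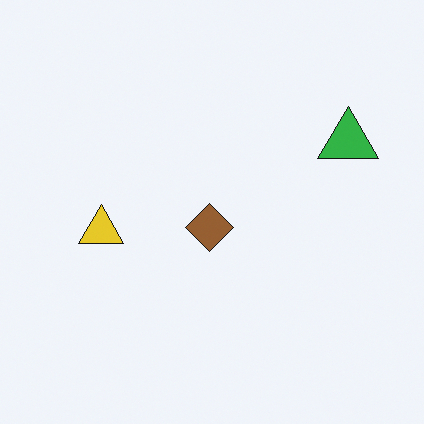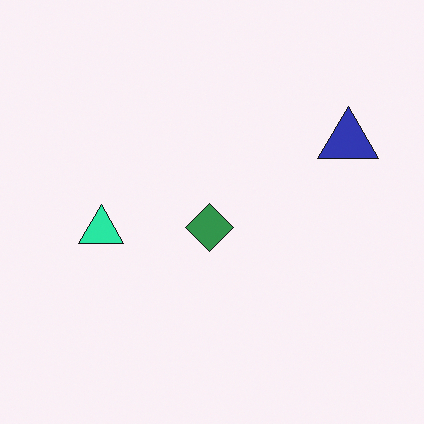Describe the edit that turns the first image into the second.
This is the original image hue-shifted by a moderate amount.

Every shape's color has rotated by the same amount around the hue wheel — a uniform hue shift.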